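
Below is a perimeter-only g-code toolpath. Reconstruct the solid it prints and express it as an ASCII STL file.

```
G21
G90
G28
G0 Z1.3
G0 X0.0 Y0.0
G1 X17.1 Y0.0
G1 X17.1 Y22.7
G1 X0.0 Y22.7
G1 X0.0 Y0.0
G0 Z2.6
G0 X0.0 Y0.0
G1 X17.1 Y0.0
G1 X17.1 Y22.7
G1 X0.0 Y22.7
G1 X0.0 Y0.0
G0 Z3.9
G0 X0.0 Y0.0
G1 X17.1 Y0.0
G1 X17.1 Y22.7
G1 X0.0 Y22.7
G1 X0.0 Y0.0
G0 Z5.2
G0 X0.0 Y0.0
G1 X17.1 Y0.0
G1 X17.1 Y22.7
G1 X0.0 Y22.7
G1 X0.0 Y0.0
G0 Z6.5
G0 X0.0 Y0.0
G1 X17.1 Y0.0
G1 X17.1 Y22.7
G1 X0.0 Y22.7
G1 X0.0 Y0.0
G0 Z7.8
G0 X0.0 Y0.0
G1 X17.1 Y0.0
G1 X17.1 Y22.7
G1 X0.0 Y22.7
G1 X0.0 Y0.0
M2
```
solid part
  facet normal 0.0000 0.0000 -1.0000
    outer loop
      vertex 17.1 22.7 0.0
      vertex 17.1 0.0 0.0
      vertex 0.0 0.0 0.0
    endloop
  endfacet
  facet normal 0.0000 0.0000 -1.0000
    outer loop
      vertex 0.0 22.7 0.0
      vertex 17.1 22.7 0.0
      vertex 0.0 0.0 0.0
    endloop
  endfacet
  facet normal 0.0000 0.0000 1.0000
    outer loop
      vertex 0.0 0.0 7.8
      vertex 17.1 0.0 7.8
      vertex 17.1 22.7 7.8
    endloop
  endfacet
  facet normal 0.0000 0.0000 1.0000
    outer loop
      vertex 0.0 0.0 7.8
      vertex 17.1 22.7 7.8
      vertex 0.0 22.7 7.8
    endloop
  endfacet
  facet normal 0.0000 -1.0000 0.0000
    outer loop
      vertex 0.0 0.0 0.0
      vertex 17.1 0.0 0.0
      vertex 17.1 0.0 7.8
    endloop
  endfacet
  facet normal 0.0000 -1.0000 0.0000
    outer loop
      vertex 0.0 0.0 0.0
      vertex 17.1 0.0 7.8
      vertex 0.0 0.0 7.8
    endloop
  endfacet
  facet normal 0.0000 1.0000 0.0000
    outer loop
      vertex 17.1 22.7 7.8
      vertex 17.1 22.7 0.0
      vertex 0.0 22.7 0.0
    endloop
  endfacet
  facet normal 0.0000 1.0000 0.0000
    outer loop
      vertex 0.0 22.7 7.8
      vertex 17.1 22.7 7.8
      vertex 0.0 22.7 0.0
    endloop
  endfacet
  facet normal -1.0000 0.0000 0.0000
    outer loop
      vertex 0.0 22.7 7.8
      vertex 0.0 22.7 0.0
      vertex 0.0 0.0 0.0
    endloop
  endfacet
  facet normal -1.0000 0.0000 0.0000
    outer loop
      vertex 0.0 0.0 7.8
      vertex 0.0 22.7 7.8
      vertex 0.0 0.0 0.0
    endloop
  endfacet
  facet normal 1.0000 0.0000 0.0000
    outer loop
      vertex 17.1 0.0 0.0
      vertex 17.1 22.7 0.0
      vertex 17.1 22.7 7.8
    endloop
  endfacet
  facet normal 1.0000 0.0000 0.0000
    outer loop
      vertex 17.1 0.0 0.0
      vertex 17.1 22.7 7.8
      vertex 17.1 0.0 7.8
    endloop
  endfacet
endsolid part

The G0 Z moves step by Δz≈1.3 mm. Every layer's G1 loop is the same polygon, so the solid is a straight extrusion of it from z=0 to z≈7.8. Closing with flat bottom and top caps and triangulating gives 12 facets — a rectangular box, roughly 17.1 × 22.7 mm footprint and 7.8 mm tall.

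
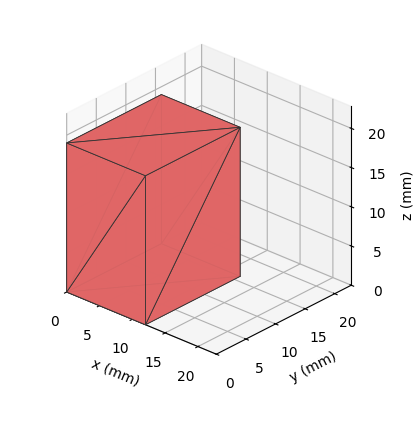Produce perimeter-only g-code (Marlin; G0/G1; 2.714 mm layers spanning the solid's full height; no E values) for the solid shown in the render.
Reading the render: the shape is a rectangular box, roughly 12 × 16 mm footprint and 19 mm tall (dimensions read to the nearest mm from the axis ticks). For the g-code, the solid's height is divided into equal slices at the stated Δz and each level perimeter traced with G1 moves after a G0 lift.

; perimeter-only toolpath
G21 ; units = mm
G90 ; absolute positioning
G28 ; home
; layer 1
G0 Z2.714
G0 X0.000 Y0.000
G1 X12.000 Y0.000
G1 X12.000 Y16.000
G1 X0.000 Y16.000
G1 X0.000 Y0.000
; layer 2
G0 Z5.429
G0 X0.000 Y0.000
G1 X12.000 Y0.000
G1 X12.000 Y16.000
G1 X0.000 Y16.000
G1 X0.000 Y0.000
; layer 3
G0 Z8.143
G0 X0.000 Y0.000
G1 X12.000 Y0.000
G1 X12.000 Y16.000
G1 X0.000 Y16.000
G1 X0.000 Y0.000
; layer 4
G0 Z10.857
G0 X0.000 Y0.000
G1 X12.000 Y0.000
G1 X12.000 Y16.000
G1 X0.000 Y16.000
G1 X0.000 Y0.000
; layer 5
G0 Z13.571
G0 X0.000 Y0.000
G1 X12.000 Y0.000
G1 X12.000 Y16.000
G1 X0.000 Y16.000
G1 X0.000 Y0.000
; layer 6
G0 Z16.286
G0 X0.000 Y0.000
G1 X12.000 Y0.000
G1 X12.000 Y16.000
G1 X0.000 Y16.000
G1 X0.000 Y0.000
; layer 7
G0 Z19.000
G0 X0.000 Y0.000
G1 X12.000 Y0.000
G1 X12.000 Y16.000
G1 X0.000 Y16.000
G1 X0.000 Y0.000
M2 ; end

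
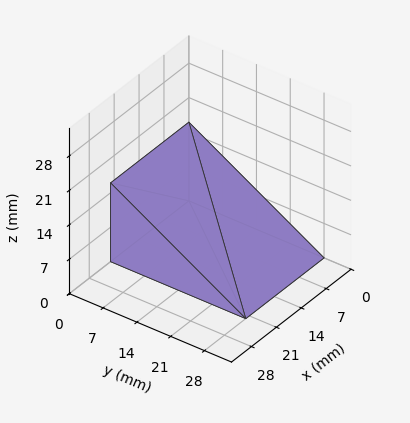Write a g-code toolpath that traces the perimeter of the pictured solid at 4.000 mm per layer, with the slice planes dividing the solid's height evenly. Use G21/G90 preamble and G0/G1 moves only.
Reading the render: the shape is a wedge (ramp): 22 × 28 mm base, rising to 16 mm along the y=0 edge and sloping linearly to z=0 at y=28 (dimensions read to the nearest mm from the axis ticks). For the g-code, the solid's height is divided into equal slices at the stated Δz and each level perimeter traced with G1 moves after a G0 lift.

; perimeter-only toolpath
G21 ; units = mm
G90 ; absolute positioning
G28 ; home
; layer 1
G0 Z4.000
G0 X0.000 Y0.000
G1 X22.000 Y0.000
G1 X22.000 Y21.000
G1 X0.000 Y21.000
G1 X0.000 Y0.000
; layer 2
G0 Z8.000
G0 X0.000 Y0.000
G1 X22.000 Y0.000
G1 X22.000 Y14.000
G1 X0.000 Y14.000
G1 X0.000 Y0.000
; layer 3
G0 Z12.000
G0 X0.000 Y0.000
G1 X22.000 Y0.000
G1 X22.000 Y7.000
G1 X0.000 Y7.000
G1 X0.000 Y0.000
M2 ; end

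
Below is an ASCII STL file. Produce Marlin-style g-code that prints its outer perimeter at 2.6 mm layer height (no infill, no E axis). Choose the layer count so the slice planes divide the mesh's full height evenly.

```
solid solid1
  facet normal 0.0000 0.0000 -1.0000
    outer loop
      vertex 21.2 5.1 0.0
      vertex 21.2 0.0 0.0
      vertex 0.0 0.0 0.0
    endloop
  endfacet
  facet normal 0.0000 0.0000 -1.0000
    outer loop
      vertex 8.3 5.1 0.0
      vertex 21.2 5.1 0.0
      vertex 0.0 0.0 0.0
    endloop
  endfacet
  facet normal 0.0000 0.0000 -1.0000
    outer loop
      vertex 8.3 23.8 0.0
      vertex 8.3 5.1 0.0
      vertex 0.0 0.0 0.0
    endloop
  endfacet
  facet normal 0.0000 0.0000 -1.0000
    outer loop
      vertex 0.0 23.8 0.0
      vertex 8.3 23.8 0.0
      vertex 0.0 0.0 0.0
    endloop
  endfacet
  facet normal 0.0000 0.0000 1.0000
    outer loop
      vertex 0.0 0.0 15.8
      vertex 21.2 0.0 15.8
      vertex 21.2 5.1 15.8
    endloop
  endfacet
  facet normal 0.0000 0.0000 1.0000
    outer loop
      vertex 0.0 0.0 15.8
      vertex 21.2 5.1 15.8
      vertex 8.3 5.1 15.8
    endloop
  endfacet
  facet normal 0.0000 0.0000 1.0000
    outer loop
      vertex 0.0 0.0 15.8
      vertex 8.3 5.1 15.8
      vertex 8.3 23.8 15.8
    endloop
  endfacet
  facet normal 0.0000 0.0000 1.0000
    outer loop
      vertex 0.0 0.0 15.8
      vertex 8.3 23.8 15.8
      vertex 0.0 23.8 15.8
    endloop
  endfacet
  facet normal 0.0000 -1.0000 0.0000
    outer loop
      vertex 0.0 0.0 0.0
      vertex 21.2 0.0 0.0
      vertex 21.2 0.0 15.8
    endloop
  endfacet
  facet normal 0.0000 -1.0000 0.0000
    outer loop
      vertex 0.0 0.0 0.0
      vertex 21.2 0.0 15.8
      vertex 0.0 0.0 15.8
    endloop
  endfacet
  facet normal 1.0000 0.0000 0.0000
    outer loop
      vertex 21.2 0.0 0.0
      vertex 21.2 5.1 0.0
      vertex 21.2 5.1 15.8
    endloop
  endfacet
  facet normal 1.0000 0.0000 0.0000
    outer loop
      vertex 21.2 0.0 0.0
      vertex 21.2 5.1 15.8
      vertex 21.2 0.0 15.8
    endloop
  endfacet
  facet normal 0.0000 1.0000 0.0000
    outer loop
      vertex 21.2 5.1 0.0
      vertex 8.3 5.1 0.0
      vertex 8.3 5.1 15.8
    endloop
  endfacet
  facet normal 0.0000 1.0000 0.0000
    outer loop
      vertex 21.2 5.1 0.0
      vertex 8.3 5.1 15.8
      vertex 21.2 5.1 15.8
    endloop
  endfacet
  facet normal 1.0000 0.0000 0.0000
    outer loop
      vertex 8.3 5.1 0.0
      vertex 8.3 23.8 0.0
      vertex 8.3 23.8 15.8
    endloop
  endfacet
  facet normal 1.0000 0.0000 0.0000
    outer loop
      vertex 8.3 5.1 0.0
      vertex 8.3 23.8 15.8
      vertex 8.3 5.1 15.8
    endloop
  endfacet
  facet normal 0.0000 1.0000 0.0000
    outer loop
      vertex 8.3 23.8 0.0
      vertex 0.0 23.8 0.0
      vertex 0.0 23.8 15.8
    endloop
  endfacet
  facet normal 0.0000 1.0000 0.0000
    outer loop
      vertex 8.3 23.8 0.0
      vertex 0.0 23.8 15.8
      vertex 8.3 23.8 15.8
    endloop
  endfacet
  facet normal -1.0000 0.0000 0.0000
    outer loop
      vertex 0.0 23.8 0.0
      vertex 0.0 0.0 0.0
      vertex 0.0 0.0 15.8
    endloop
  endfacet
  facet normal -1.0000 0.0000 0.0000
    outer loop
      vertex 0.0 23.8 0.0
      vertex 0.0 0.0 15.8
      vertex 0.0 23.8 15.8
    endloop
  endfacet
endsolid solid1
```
; perimeter-only toolpath
G21 ; units = mm
G90 ; absolute positioning
G28 ; home
; layer 1
G0 Z2.6
G0 X0.0 Y0.0
G1 X21.2 Y0.0
G1 X21.2 Y5.1
G1 X8.3 Y5.1
G1 X8.3 Y23.8
G1 X0.0 Y23.8
G1 X0.0 Y0.0
; layer 2
G0 Z5.3
G0 X0.0 Y0.0
G1 X21.2 Y0.0
G1 X21.2 Y5.1
G1 X8.3 Y5.1
G1 X8.3 Y23.8
G1 X0.0 Y23.8
G1 X0.0 Y0.0
; layer 3
G0 Z7.9
G0 X0.0 Y0.0
G1 X21.2 Y0.0
G1 X21.2 Y5.1
G1 X8.3 Y5.1
G1 X8.3 Y23.8
G1 X0.0 Y23.8
G1 X0.0 Y0.0
; layer 4
G0 Z10.5
G0 X0.0 Y0.0
G1 X21.2 Y0.0
G1 X21.2 Y5.1
G1 X8.3 Y5.1
G1 X8.3 Y23.8
G1 X0.0 Y23.8
G1 X0.0 Y0.0
; layer 5
G0 Z13.2
G0 X0.0 Y0.0
G1 X21.2 Y0.0
G1 X21.2 Y5.1
G1 X8.3 Y5.1
G1 X8.3 Y23.8
G1 X0.0 Y23.8
G1 X0.0 Y0.0
; layer 6
G0 Z15.8
G0 X0.0 Y0.0
G1 X21.2 Y0.0
G1 X21.2 Y5.1
G1 X8.3 Y5.1
G1 X8.3 Y23.8
G1 X0.0 Y23.8
G1 X0.0 Y0.0
M2 ; end

The solid is an L-shaped prism: outer 21.2 × 23.8 mm, arm thicknesses ≈ 5.1 mm (horizontal) and 8.3 mm (vertical), extruded 15.8 mm in z. Slicing at Δz = 2.6 mm — 6 equal slices spanning the solid's height, so layer i sits at z = i·h/6 — gives 6 non-empty perimeters. Each is a 6-segment closed polygon; G0 lifts to the layer z and rapids to the start vertex, then G1 traces the edges.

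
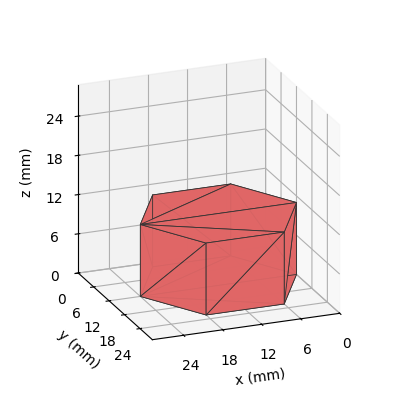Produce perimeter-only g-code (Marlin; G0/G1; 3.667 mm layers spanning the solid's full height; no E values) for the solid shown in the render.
Reading the render: the shape is a regular 6-sided prism (a cylinder approximated with 6 flat sides), circumscribed radius ≈ 12 mm, height ≈ 11 mm (dimensions read to the nearest mm from the axis ticks). For the g-code, the solid's height is divided into equal slices at the stated Δz and each level perimeter traced with G1 moves after a G0 lift.

; perimeter-only toolpath
G21 ; units = mm
G90 ; absolute positioning
G28 ; home
; layer 1
G0 Z3.667
G0 X24.000 Y12.000
G1 X18.000 Y22.392
G1 X6.000 Y22.392
G1 X0.000 Y12.000
G1 X6.000 Y1.608
G1 X18.000 Y1.608
G1 X24.000 Y12.000
; layer 2
G0 Z7.333
G0 X24.000 Y12.000
G1 X18.000 Y22.392
G1 X6.000 Y22.392
G1 X0.000 Y12.000
G1 X6.000 Y1.608
G1 X18.000 Y1.608
G1 X24.000 Y12.000
; layer 3
G0 Z11.000
G0 X24.000 Y12.000
G1 X18.000 Y22.392
G1 X6.000 Y22.392
G1 X0.000 Y12.000
G1 X6.000 Y1.608
G1 X18.000 Y1.608
G1 X24.000 Y12.000
M2 ; end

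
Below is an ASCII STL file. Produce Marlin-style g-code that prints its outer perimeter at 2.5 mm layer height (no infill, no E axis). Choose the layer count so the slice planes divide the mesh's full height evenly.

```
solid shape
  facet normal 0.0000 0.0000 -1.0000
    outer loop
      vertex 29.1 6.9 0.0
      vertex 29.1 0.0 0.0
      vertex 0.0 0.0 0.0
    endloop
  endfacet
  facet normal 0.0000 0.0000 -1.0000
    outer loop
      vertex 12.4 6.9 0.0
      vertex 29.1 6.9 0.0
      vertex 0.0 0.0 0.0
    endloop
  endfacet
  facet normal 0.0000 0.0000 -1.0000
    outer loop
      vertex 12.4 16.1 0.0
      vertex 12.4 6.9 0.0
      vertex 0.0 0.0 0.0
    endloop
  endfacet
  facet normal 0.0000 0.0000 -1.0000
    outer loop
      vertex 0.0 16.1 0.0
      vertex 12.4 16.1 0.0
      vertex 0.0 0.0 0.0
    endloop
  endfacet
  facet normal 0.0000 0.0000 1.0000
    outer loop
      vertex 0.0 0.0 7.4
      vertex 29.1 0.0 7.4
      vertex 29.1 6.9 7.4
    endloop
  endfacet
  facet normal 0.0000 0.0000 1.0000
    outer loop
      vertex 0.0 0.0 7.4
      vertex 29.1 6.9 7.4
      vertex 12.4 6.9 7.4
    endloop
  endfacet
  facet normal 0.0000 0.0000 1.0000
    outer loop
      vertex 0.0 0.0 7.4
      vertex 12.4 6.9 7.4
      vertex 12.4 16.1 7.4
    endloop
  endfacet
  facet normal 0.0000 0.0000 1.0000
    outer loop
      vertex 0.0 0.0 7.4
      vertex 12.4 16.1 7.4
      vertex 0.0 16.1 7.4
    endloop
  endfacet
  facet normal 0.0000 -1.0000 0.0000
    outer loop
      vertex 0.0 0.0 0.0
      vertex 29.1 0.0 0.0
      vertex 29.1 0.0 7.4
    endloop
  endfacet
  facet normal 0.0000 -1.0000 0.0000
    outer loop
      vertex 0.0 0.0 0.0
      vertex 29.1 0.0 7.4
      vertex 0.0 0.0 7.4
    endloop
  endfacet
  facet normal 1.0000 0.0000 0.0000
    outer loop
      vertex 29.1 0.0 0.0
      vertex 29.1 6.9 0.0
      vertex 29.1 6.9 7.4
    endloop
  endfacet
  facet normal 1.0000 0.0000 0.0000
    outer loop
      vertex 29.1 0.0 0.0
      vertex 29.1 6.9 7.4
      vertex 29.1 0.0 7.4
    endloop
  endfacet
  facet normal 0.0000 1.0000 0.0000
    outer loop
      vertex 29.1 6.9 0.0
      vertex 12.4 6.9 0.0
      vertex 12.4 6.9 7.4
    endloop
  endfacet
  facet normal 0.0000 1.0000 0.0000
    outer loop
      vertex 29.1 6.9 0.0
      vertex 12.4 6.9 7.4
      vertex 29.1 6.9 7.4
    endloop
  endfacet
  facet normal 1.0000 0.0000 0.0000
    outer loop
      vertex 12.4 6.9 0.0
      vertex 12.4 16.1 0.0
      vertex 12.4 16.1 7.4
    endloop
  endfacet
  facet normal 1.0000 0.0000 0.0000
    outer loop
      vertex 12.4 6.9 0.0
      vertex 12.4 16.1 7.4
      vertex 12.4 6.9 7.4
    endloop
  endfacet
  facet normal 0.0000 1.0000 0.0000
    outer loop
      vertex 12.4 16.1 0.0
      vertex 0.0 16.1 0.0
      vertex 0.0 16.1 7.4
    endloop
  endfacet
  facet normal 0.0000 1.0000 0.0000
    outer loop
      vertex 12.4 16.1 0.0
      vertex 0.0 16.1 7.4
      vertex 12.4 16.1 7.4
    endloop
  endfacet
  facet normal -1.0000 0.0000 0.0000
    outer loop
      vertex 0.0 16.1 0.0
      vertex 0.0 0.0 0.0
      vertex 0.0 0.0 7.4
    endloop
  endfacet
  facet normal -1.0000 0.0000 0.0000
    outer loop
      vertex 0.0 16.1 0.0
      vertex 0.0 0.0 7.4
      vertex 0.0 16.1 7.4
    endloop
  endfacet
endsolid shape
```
; perimeter-only toolpath
G21 ; units = mm
G90 ; absolute positioning
G28 ; home
; layer 1
G0 Z2.5
G0 X0.0 Y0.0
G1 X29.1 Y0.0
G1 X29.1 Y6.9
G1 X12.4 Y6.9
G1 X12.4 Y16.1
G1 X0.0 Y16.1
G1 X0.0 Y0.0
; layer 2
G0 Z4.9
G0 X0.0 Y0.0
G1 X29.1 Y0.0
G1 X29.1 Y6.9
G1 X12.4 Y6.9
G1 X12.4 Y16.1
G1 X0.0 Y16.1
G1 X0.0 Y0.0
; layer 3
G0 Z7.4
G0 X0.0 Y0.0
G1 X29.1 Y0.0
G1 X29.1 Y6.9
G1 X12.4 Y6.9
G1 X12.4 Y16.1
G1 X0.0 Y16.1
G1 X0.0 Y0.0
M2 ; end

The solid is an L-shaped prism: outer 29.1 × 16.1 mm, arm thicknesses ≈ 6.9 mm (horizontal) and 12.4 mm (vertical), extruded 7.4 mm in z. Slicing at Δz = 2.5 mm — 3 equal slices spanning the solid's height, so layer i sits at z = i·h/3 — gives 3 non-empty perimeters. Each is a 6-segment closed polygon; G0 lifts to the layer z and rapids to the start vertex, then G1 traces the edges.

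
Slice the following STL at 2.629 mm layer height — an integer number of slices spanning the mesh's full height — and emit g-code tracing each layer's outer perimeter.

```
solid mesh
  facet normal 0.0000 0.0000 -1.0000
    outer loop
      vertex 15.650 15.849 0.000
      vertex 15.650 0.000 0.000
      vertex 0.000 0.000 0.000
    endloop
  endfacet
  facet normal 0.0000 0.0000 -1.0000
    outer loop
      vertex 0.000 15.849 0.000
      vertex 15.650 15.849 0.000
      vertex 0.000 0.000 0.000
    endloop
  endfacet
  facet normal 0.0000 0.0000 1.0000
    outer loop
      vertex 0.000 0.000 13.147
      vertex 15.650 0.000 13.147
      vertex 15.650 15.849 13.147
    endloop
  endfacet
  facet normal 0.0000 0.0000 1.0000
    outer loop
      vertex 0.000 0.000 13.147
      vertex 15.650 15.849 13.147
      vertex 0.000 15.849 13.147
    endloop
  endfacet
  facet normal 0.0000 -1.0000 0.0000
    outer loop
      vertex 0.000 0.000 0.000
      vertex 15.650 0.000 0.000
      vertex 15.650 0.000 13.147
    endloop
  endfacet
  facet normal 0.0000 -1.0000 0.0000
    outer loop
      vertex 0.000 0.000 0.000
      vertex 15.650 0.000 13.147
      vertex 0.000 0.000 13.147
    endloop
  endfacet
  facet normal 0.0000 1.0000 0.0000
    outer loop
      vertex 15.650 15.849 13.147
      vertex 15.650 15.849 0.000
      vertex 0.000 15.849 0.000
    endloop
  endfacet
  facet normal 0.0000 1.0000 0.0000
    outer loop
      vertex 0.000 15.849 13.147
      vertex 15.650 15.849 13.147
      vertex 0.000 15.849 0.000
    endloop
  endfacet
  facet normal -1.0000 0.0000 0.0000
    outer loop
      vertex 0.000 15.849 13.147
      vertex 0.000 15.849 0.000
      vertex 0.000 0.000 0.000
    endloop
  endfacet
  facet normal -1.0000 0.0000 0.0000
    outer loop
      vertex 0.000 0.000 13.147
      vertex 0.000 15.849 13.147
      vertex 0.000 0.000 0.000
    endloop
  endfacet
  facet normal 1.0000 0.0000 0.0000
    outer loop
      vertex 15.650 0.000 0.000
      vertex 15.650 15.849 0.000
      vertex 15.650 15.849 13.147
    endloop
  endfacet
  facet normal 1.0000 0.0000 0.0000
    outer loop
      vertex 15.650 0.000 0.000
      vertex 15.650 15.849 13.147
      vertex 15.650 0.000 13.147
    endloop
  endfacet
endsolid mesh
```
; perimeter-only toolpath
G21 ; units = mm
G90 ; absolute positioning
G28 ; home
; layer 1
G0 Z2.629
G0 X0.000 Y0.000
G1 X15.650 Y0.000
G1 X15.650 Y15.849
G1 X0.000 Y15.849
G1 X0.000 Y0.000
; layer 2
G0 Z5.259
G0 X0.000 Y0.000
G1 X15.650 Y0.000
G1 X15.650 Y15.849
G1 X0.000 Y15.849
G1 X0.000 Y0.000
; layer 3
G0 Z7.888
G0 X0.000 Y0.000
G1 X15.650 Y0.000
G1 X15.650 Y15.849
G1 X0.000 Y15.849
G1 X0.000 Y0.000
; layer 4
G0 Z10.518
G0 X0.000 Y0.000
G1 X15.650 Y0.000
G1 X15.650 Y15.849
G1 X0.000 Y15.849
G1 X0.000 Y0.000
; layer 5
G0 Z13.147
G0 X0.000 Y0.000
G1 X15.650 Y0.000
G1 X15.650 Y15.849
G1 X0.000 Y15.849
G1 X0.000 Y0.000
M2 ; end

The solid is a rectangular box, roughly 15.7 × 15.8 mm footprint and 13.1 mm tall. Slicing at Δz = 2.629 mm — 5 equal slices spanning the solid's height, so layer i sits at z = i·h/5 — gives 5 non-empty perimeters. Each is a 4-segment closed polygon; G0 lifts to the layer z and rapids to the start vertex, then G1 traces the edges.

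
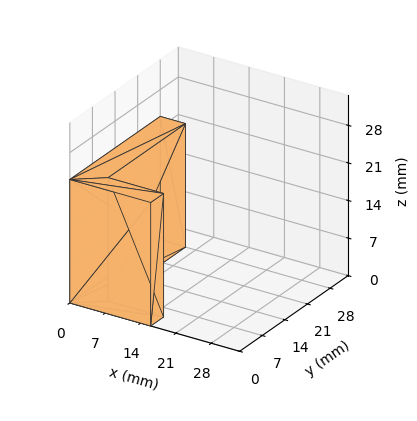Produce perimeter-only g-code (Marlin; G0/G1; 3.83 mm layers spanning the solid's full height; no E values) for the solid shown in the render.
Reading the render: the shape is an L-shaped prism: outer 16 × 28 mm, arm thicknesses ≈ 4 mm (horizontal) and 5 mm (vertical), extruded 23 mm in z (dimensions read to the nearest mm from the axis ticks). For the g-code, the solid's height is divided into equal slices at the stated Δz and each level perimeter traced with G1 moves after a G0 lift.

; perimeter-only toolpath
G21 ; units = mm
G90 ; absolute positioning
G28 ; home
; layer 1
G0 Z3.83
G0 X0.00 Y0.00
G1 X16.00 Y0.00
G1 X16.00 Y4.00
G1 X5.00 Y4.00
G1 X5.00 Y28.00
G1 X0.00 Y28.00
G1 X0.00 Y0.00
; layer 2
G0 Z7.67
G0 X0.00 Y0.00
G1 X16.00 Y0.00
G1 X16.00 Y4.00
G1 X5.00 Y4.00
G1 X5.00 Y28.00
G1 X0.00 Y28.00
G1 X0.00 Y0.00
; layer 3
G0 Z11.50
G0 X0.00 Y0.00
G1 X16.00 Y0.00
G1 X16.00 Y4.00
G1 X5.00 Y4.00
G1 X5.00 Y28.00
G1 X0.00 Y28.00
G1 X0.00 Y0.00
; layer 4
G0 Z15.33
G0 X0.00 Y0.00
G1 X16.00 Y0.00
G1 X16.00 Y4.00
G1 X5.00 Y4.00
G1 X5.00 Y28.00
G1 X0.00 Y28.00
G1 X0.00 Y0.00
; layer 5
G0 Z19.17
G0 X0.00 Y0.00
G1 X16.00 Y0.00
G1 X16.00 Y4.00
G1 X5.00 Y4.00
G1 X5.00 Y28.00
G1 X0.00 Y28.00
G1 X0.00 Y0.00
; layer 6
G0 Z23.00
G0 X0.00 Y0.00
G1 X16.00 Y0.00
G1 X16.00 Y4.00
G1 X5.00 Y4.00
G1 X5.00 Y28.00
G1 X0.00 Y28.00
G1 X0.00 Y0.00
M2 ; end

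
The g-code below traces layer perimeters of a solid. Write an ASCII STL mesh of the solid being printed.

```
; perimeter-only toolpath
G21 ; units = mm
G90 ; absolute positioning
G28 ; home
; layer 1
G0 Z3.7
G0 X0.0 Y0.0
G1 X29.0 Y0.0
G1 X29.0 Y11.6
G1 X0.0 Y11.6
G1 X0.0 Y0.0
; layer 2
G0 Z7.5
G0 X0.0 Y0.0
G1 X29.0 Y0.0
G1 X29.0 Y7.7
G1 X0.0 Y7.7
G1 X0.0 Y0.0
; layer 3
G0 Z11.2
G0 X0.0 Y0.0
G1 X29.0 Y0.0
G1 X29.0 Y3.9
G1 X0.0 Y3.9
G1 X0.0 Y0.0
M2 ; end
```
solid part
  facet normal 0.0000 0.0000 -1.0000
    outer loop
      vertex 29.0 15.4 0.0
      vertex 29.0 0.0 0.0
      vertex 0.0 0.0 0.0
    endloop
  endfacet
  facet normal 0.0000 0.0000 -1.0000
    outer loop
      vertex 0.0 15.4 0.0
      vertex 29.0 15.4 0.0
      vertex 0.0 0.0 0.0
    endloop
  endfacet
  facet normal 0.0000 -1.0000 0.0000
    outer loop
      vertex 0.0 0.0 0.0
      vertex 29.0 0.0 0.0
      vertex 29.0 0.0 14.9
    endloop
  endfacet
  facet normal 0.0000 -1.0000 0.0000
    outer loop
      vertex 0.0 0.0 0.0
      vertex 29.0 0.0 14.9
      vertex 0.0 0.0 14.9
    endloop
  endfacet
  facet normal 0.0000 0.6953 0.7187
    outer loop
      vertex 0.0 0.0 14.9
      vertex 29.0 0.0 14.9
      vertex 29.0 15.4 0.0
    endloop
  endfacet
  facet normal 0.0000 0.6953 0.7187
    outer loop
      vertex 0.0 0.0 14.9
      vertex 29.0 15.4 0.0
      vertex 0.0 15.4 0.0
    endloop
  endfacet
  facet normal -1.0000 0.0000 0.0000
    outer loop
      vertex 0.0 0.0 14.9
      vertex 0.0 15.4 0.0
      vertex 0.0 0.0 0.0
    endloop
  endfacet
  facet normal 1.0000 0.0000 0.0000
    outer loop
      vertex 29.0 0.0 0.0
      vertex 29.0 15.4 0.0
      vertex 29.0 0.0 14.9
    endloop
  endfacet
endsolid part

The G0 Z moves step by Δz≈3.7 mm. The G1 loops shrink linearly with z, so the solid tapers from its base footprint up to z≈14.9. Closing with a flat bottom cap and the tapered top and triangulating gives 8 facets — a wedge (ramp): 29 × 15.4 mm base, rising to 14.9 mm along the y=0 edge and sloping linearly to z=0 at y=15.4.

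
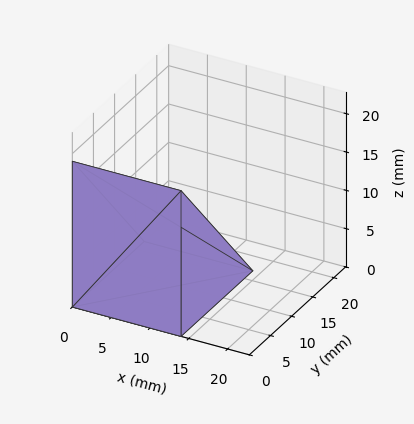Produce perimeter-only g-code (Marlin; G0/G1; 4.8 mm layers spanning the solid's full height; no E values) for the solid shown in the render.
Reading the render: the shape is a wedge (ramp): 14 × 17 mm base, rising to 19 mm along the y=0 edge and sloping linearly to z=0 at y=17 (dimensions read to the nearest mm from the axis ticks). For the g-code, the solid's height is divided into equal slices at the stated Δz and each level perimeter traced with G1 moves after a G0 lift.

; perimeter-only toolpath
G21 ; units = mm
G90 ; absolute positioning
G28 ; home
; layer 1
G0 Z4.8
G0 X0.0 Y0.0
G1 X14.0 Y0.0
G1 X14.0 Y12.8
G1 X0.0 Y12.8
G1 X0.0 Y0.0
; layer 2
G0 Z9.5
G0 X0.0 Y0.0
G1 X14.0 Y0.0
G1 X14.0 Y8.5
G1 X0.0 Y8.5
G1 X0.0 Y0.0
; layer 3
G0 Z14.2
G0 X0.0 Y0.0
G1 X14.0 Y0.0
G1 X14.0 Y4.2
G1 X0.0 Y4.2
G1 X0.0 Y0.0
M2 ; end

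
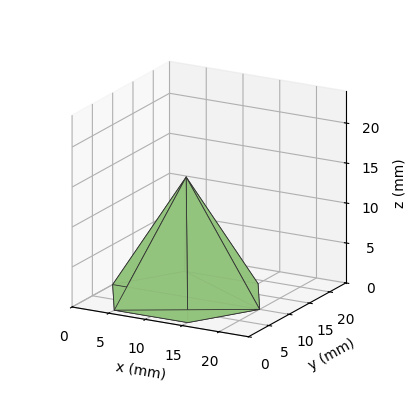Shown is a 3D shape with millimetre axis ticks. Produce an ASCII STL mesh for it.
Reading the render: the shape is a regular 6-sided pyramid, base circumscribed radius ≈ 10 mm, apex at z ≈ 15 mm (dimensions read to the nearest mm from the axis ticks). For the STL, each face is triangulated and given an outward normal.

solid part
  facet normal 0.0000 0.0000 -1.0000
    outer loop
      vertex 5.000 18.660 0.000
      vertex 15.000 18.660 0.000
      vertex 20.000 10.000 0.000
    endloop
  endfacet
  facet normal 0.0000 0.0000 -1.0000
    outer loop
      vertex 0.000 10.000 0.000
      vertex 5.000 18.660 0.000
      vertex 20.000 10.000 0.000
    endloop
  endfacet
  facet normal 0.0000 0.0000 -1.0000
    outer loop
      vertex 5.000 1.340 0.000
      vertex 0.000 10.000 0.000
      vertex 20.000 10.000 0.000
    endloop
  endfacet
  facet normal 0.0000 0.0000 -1.0000
    outer loop
      vertex 15.000 1.340 0.000
      vertex 5.000 1.340 0.000
      vertex 20.000 10.000 0.000
    endloop
  endfacet
  facet normal 0.7500 0.4330 0.5000
    outer loop
      vertex 20.000 10.000 0.000
      vertex 15.000 18.660 0.000
      vertex 10.000 10.000 15.000
    endloop
  endfacet
  facet normal 0.0000 0.8660 0.5000
    outer loop
      vertex 15.000 18.660 0.000
      vertex 5.000 18.660 0.000
      vertex 10.000 10.000 15.000
    endloop
  endfacet
  facet normal -0.7500 0.4330 0.5000
    outer loop
      vertex 5.000 18.660 0.000
      vertex 0.000 10.000 0.000
      vertex 10.000 10.000 15.000
    endloop
  endfacet
  facet normal -0.7500 -0.4330 0.5000
    outer loop
      vertex 0.000 10.000 0.000
      vertex 5.000 1.340 0.000
      vertex 10.000 10.000 15.000
    endloop
  endfacet
  facet normal 0.0000 -0.8660 0.5000
    outer loop
      vertex 5.000 1.340 0.000
      vertex 15.000 1.340 0.000
      vertex 10.000 10.000 15.000
    endloop
  endfacet
  facet normal 0.7500 -0.4330 0.5000
    outer loop
      vertex 15.000 1.340 0.000
      vertex 20.000 10.000 0.000
      vertex 10.000 10.000 15.000
    endloop
  endfacet
endsolid part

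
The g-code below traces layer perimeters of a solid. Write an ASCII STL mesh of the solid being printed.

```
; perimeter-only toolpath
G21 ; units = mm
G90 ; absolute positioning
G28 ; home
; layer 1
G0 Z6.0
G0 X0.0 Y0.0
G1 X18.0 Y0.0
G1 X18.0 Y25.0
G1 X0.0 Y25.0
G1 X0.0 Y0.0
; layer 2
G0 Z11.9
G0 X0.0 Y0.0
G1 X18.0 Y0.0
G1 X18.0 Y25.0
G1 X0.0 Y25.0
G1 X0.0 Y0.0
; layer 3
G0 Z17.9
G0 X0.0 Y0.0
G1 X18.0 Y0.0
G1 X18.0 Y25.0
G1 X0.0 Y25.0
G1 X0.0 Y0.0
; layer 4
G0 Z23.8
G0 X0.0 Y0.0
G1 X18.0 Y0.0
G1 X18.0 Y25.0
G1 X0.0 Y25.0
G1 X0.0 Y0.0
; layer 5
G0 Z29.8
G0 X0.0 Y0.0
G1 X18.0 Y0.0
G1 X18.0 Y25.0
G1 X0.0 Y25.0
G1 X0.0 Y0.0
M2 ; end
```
solid part
  facet normal 0.0000 0.0000 -1.0000
    outer loop
      vertex 18.0 25.0 0.0
      vertex 18.0 0.0 0.0
      vertex 0.0 0.0 0.0
    endloop
  endfacet
  facet normal 0.0000 0.0000 -1.0000
    outer loop
      vertex 0.0 25.0 0.0
      vertex 18.0 25.0 0.0
      vertex 0.0 0.0 0.0
    endloop
  endfacet
  facet normal 0.0000 0.0000 1.0000
    outer loop
      vertex 0.0 0.0 29.8
      vertex 18.0 0.0 29.8
      vertex 18.0 25.0 29.8
    endloop
  endfacet
  facet normal 0.0000 0.0000 1.0000
    outer loop
      vertex 0.0 0.0 29.8
      vertex 18.0 25.0 29.8
      vertex 0.0 25.0 29.8
    endloop
  endfacet
  facet normal 0.0000 -1.0000 0.0000
    outer loop
      vertex 0.0 0.0 0.0
      vertex 18.0 0.0 0.0
      vertex 18.0 0.0 29.8
    endloop
  endfacet
  facet normal 0.0000 -1.0000 0.0000
    outer loop
      vertex 0.0 0.0 0.0
      vertex 18.0 0.0 29.8
      vertex 0.0 0.0 29.8
    endloop
  endfacet
  facet normal 0.0000 1.0000 0.0000
    outer loop
      vertex 18.0 25.0 29.8
      vertex 18.0 25.0 0.0
      vertex 0.0 25.0 0.0
    endloop
  endfacet
  facet normal 0.0000 1.0000 0.0000
    outer loop
      vertex 0.0 25.0 29.8
      vertex 18.0 25.0 29.8
      vertex 0.0 25.0 0.0
    endloop
  endfacet
  facet normal -1.0000 0.0000 0.0000
    outer loop
      vertex 0.0 25.0 29.8
      vertex 0.0 25.0 0.0
      vertex 0.0 0.0 0.0
    endloop
  endfacet
  facet normal -1.0000 0.0000 0.0000
    outer loop
      vertex 0.0 0.0 29.8
      vertex 0.0 25.0 29.8
      vertex 0.0 0.0 0.0
    endloop
  endfacet
  facet normal 1.0000 0.0000 0.0000
    outer loop
      vertex 18.0 0.0 0.0
      vertex 18.0 25.0 0.0
      vertex 18.0 25.0 29.8
    endloop
  endfacet
  facet normal 1.0000 0.0000 0.0000
    outer loop
      vertex 18.0 0.0 0.0
      vertex 18.0 25.0 29.8
      vertex 18.0 0.0 29.8
    endloop
  endfacet
endsolid part

The G0 Z moves step by Δz≈6.0 mm. Every layer's G1 loop is the same polygon, so the solid is a straight extrusion of it from z=0 to z≈29.8. Closing with flat bottom and top caps and triangulating gives 12 facets — a rectangular box, roughly 18 × 25 mm footprint and 29.8 mm tall.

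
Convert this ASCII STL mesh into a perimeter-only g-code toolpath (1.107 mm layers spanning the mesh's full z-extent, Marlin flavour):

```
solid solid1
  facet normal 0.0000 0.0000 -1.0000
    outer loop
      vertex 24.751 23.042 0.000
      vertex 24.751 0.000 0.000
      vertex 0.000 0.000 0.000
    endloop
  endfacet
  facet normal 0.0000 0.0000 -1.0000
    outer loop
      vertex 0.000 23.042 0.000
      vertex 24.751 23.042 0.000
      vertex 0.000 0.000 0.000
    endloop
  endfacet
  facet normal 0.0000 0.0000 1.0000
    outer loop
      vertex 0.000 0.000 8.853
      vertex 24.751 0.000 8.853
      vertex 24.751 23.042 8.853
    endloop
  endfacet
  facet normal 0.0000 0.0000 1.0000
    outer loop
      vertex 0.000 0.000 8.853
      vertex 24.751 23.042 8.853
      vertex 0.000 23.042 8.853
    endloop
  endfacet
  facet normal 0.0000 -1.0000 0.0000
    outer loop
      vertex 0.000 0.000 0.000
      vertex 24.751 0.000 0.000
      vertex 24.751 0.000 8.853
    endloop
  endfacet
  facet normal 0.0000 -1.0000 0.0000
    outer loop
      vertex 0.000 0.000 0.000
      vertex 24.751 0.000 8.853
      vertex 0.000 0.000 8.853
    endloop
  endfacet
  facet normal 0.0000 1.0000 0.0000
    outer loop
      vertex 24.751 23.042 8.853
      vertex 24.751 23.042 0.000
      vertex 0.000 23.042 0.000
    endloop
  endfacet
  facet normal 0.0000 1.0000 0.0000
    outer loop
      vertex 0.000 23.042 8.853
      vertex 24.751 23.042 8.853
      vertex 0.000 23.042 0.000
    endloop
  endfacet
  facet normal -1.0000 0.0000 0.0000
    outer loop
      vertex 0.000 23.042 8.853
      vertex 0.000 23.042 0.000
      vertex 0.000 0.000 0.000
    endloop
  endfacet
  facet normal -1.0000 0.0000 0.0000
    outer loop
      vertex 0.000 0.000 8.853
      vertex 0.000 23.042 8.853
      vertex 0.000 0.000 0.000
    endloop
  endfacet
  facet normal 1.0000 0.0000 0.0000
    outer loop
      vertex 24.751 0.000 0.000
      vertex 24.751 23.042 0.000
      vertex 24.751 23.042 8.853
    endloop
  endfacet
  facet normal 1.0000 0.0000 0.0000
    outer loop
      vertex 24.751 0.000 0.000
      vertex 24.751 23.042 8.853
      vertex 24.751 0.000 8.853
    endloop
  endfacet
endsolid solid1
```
; perimeter-only toolpath
G21 ; units = mm
G90 ; absolute positioning
G28 ; home
; layer 1
G0 Z1.107
G0 X0.000 Y0.000
G1 X24.751 Y0.000
G1 X24.751 Y23.042
G1 X0.000 Y23.042
G1 X0.000 Y0.000
; layer 2
G0 Z2.213
G0 X0.000 Y0.000
G1 X24.751 Y0.000
G1 X24.751 Y23.042
G1 X0.000 Y23.042
G1 X0.000 Y0.000
; layer 3
G0 Z3.320
G0 X0.000 Y0.000
G1 X24.751 Y0.000
G1 X24.751 Y23.042
G1 X0.000 Y23.042
G1 X0.000 Y0.000
; layer 4
G0 Z4.426
G0 X0.000 Y0.000
G1 X24.751 Y0.000
G1 X24.751 Y23.042
G1 X0.000 Y23.042
G1 X0.000 Y0.000
; layer 5
G0 Z5.533
G0 X0.000 Y0.000
G1 X24.751 Y0.000
G1 X24.751 Y23.042
G1 X0.000 Y23.042
G1 X0.000 Y0.000
; layer 6
G0 Z6.640
G0 X0.000 Y0.000
G1 X24.751 Y0.000
G1 X24.751 Y23.042
G1 X0.000 Y23.042
G1 X0.000 Y0.000
; layer 7
G0 Z7.746
G0 X0.000 Y0.000
G1 X24.751 Y0.000
G1 X24.751 Y23.042
G1 X0.000 Y23.042
G1 X0.000 Y0.000
; layer 8
G0 Z8.853
G0 X0.000 Y0.000
G1 X24.751 Y0.000
G1 X24.751 Y23.042
G1 X0.000 Y23.042
G1 X0.000 Y0.000
M2 ; end

The solid is a rectangular box, roughly 24.8 × 23 mm footprint and 8.85 mm tall. Slicing at Δz = 1.107 mm — 8 equal slices spanning the solid's height, so layer i sits at z = i·h/8 — gives 8 non-empty perimeters. Each is a 4-segment closed polygon; G0 lifts to the layer z and rapids to the start vertex, then G1 traces the edges.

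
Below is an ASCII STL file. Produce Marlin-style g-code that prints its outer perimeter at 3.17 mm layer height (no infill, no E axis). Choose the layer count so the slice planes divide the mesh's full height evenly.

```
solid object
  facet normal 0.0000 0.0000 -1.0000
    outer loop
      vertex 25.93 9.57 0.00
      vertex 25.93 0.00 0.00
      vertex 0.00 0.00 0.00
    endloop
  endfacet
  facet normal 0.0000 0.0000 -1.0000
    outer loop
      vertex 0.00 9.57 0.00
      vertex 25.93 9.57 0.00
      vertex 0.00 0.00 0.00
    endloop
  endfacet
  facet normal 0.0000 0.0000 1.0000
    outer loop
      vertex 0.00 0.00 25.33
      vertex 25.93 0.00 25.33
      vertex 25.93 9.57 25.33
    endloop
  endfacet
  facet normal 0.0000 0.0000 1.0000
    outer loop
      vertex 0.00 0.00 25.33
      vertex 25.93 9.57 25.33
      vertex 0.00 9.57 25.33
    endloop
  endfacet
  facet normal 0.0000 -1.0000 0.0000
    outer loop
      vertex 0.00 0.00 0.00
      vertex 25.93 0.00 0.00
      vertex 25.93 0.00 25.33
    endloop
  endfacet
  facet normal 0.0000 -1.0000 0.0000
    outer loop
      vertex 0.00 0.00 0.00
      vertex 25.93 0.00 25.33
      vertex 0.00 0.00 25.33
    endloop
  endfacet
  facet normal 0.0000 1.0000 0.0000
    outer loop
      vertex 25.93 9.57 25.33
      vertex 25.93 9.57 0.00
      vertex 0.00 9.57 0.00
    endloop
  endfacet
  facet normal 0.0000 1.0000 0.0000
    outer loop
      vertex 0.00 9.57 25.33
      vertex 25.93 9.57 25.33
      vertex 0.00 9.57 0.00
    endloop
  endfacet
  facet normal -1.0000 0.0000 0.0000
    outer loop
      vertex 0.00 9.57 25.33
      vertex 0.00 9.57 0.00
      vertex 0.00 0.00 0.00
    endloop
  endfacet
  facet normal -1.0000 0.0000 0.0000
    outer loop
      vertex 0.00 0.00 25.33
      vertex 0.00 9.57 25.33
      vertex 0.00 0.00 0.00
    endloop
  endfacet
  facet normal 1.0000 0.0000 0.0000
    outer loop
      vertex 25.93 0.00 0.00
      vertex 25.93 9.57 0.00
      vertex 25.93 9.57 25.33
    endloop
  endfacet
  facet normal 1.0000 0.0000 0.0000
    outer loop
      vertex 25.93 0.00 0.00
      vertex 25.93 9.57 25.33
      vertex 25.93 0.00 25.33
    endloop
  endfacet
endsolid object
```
; perimeter-only toolpath
G21 ; units = mm
G90 ; absolute positioning
G28 ; home
; layer 1
G0 Z3.17
G0 X0.00 Y0.00
G1 X25.93 Y0.00
G1 X25.93 Y9.57
G1 X0.00 Y9.57
G1 X0.00 Y0.00
; layer 2
G0 Z6.33
G0 X0.00 Y0.00
G1 X25.93 Y0.00
G1 X25.93 Y9.57
G1 X0.00 Y9.57
G1 X0.00 Y0.00
; layer 3
G0 Z9.50
G0 X0.00 Y0.00
G1 X25.93 Y0.00
G1 X25.93 Y9.57
G1 X0.00 Y9.57
G1 X0.00 Y0.00
; layer 4
G0 Z12.66
G0 X0.00 Y0.00
G1 X25.93 Y0.00
G1 X25.93 Y9.57
G1 X0.00 Y9.57
G1 X0.00 Y0.00
; layer 5
G0 Z15.83
G0 X0.00 Y0.00
G1 X25.93 Y0.00
G1 X25.93 Y9.57
G1 X0.00 Y9.57
G1 X0.00 Y0.00
; layer 6
G0 Z19.00
G0 X0.00 Y0.00
G1 X25.93 Y0.00
G1 X25.93 Y9.57
G1 X0.00 Y9.57
G1 X0.00 Y0.00
; layer 7
G0 Z22.16
G0 X0.00 Y0.00
G1 X25.93 Y0.00
G1 X25.93 Y9.57
G1 X0.00 Y9.57
G1 X0.00 Y0.00
; layer 8
G0 Z25.33
G0 X0.00 Y0.00
G1 X25.93 Y0.00
G1 X25.93 Y9.57
G1 X0.00 Y9.57
G1 X0.00 Y0.00
M2 ; end

The solid is a rectangular box, roughly 25.9 × 9.57 mm footprint and 25.3 mm tall. Slicing at Δz = 3.17 mm — 8 equal slices spanning the solid's height, so layer i sits at z = i·h/8 — gives 8 non-empty perimeters. Each is a 4-segment closed polygon; G0 lifts to the layer z and rapids to the start vertex, then G1 traces the edges.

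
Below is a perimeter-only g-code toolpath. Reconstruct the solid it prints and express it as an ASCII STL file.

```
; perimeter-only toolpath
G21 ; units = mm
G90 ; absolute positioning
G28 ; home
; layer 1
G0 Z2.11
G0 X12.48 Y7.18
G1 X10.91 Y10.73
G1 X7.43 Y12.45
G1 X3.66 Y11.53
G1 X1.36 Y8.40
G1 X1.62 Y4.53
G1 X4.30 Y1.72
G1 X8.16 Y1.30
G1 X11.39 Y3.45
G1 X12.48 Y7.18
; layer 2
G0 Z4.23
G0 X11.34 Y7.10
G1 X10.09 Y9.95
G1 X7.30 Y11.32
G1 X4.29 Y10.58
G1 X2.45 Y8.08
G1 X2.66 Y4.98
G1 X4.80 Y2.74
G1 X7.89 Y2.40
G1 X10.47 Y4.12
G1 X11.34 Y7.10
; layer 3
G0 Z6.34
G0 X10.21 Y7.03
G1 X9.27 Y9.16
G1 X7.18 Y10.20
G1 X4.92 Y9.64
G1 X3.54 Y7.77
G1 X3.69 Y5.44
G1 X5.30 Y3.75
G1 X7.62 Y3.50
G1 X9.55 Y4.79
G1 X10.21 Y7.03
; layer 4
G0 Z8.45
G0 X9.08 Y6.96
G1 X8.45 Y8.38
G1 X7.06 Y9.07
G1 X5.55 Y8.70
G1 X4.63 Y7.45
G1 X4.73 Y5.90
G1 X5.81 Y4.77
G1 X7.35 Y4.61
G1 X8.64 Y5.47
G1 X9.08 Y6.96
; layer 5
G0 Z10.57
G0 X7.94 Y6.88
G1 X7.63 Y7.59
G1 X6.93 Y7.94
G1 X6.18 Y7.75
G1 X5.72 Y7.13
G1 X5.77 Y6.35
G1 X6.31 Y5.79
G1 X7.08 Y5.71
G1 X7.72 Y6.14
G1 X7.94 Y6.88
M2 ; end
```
solid part
  facet normal 0.0000 0.0000 -1.0000
    outer loop
      vertex 7.55 13.58 0.00
      vertex 11.73 11.52 0.00
      vertex 13.61 7.25 0.00
    endloop
  endfacet
  facet normal 0.0000 0.0000 -1.0000
    outer loop
      vertex 3.03 12.47 0.00
      vertex 7.55 13.58 0.00
      vertex 13.61 7.25 0.00
    endloop
  endfacet
  facet normal 0.0000 0.0000 -1.0000
    outer loop
      vertex 0.27 8.72 0.00
      vertex 3.03 12.47 0.00
      vertex 13.61 7.25 0.00
    endloop
  endfacet
  facet normal 0.0000 0.0000 -1.0000
    outer loop
      vertex 0.58 4.07 0.00
      vertex 0.27 8.72 0.00
      vertex 13.61 7.25 0.00
    endloop
  endfacet
  facet normal 0.0000 0.0000 -1.0000
    outer loop
      vertex 3.80 0.70 0.00
      vertex 0.58 4.07 0.00
      vertex 13.61 7.25 0.00
    endloop
  endfacet
  facet normal 0.0000 0.0000 -1.0000
    outer loop
      vertex 8.43 0.20 0.00
      vertex 3.80 0.70 0.00
      vertex 13.61 7.25 0.00
    endloop
  endfacet
  facet normal 0.0000 0.0000 -1.0000
    outer loop
      vertex 12.30 2.78 0.00
      vertex 8.43 0.20 0.00
      vertex 13.61 7.25 0.00
    endloop
  endfacet
  facet normal 0.8170 0.3597 0.4506
    outer loop
      vertex 13.61 7.25 0.00
      vertex 11.73 11.52 0.00
      vertex 6.81 6.81 12.68
    endloop
  endfacet
  facet normal 0.3946 0.8008 0.4506
    outer loop
      vertex 11.73 11.52 0.00
      vertex 7.55 13.58 0.00
      vertex 6.81 6.81 12.68
    endloop
  endfacet
  facet normal -0.2129 0.8670 0.4505
    outer loop
      vertex 7.55 13.58 0.00
      vertex 3.03 12.47 0.00
      vertex 6.81 6.81 12.68
    endloop
  endfacet
  facet normal -0.7190 0.5292 0.4506
    outer loop
      vertex 3.03 12.47 0.00
      vertex 0.27 8.72 0.00
      vertex 6.81 6.81 12.68
    endloop
  endfacet
  facet normal -0.8908 -0.0594 0.4505
    outer loop
      vertex 0.27 8.72 0.00
      vertex 0.58 4.07 0.00
      vertex 6.81 6.81 12.68
    endloop
  endfacet
  facet normal -0.6455 -0.6168 0.4504
    outer loop
      vertex 0.58 4.07 0.00
      vertex 3.80 0.70 0.00
      vertex 6.81 6.81 12.68
    endloop
  endfacet
  facet normal -0.0959 -0.8876 0.4505
    outer loop
      vertex 3.80 0.70 0.00
      vertex 8.43 0.20 0.00
      vertex 6.81 6.81 12.68
    endloop
  endfacet
  facet normal 0.4952 -0.7428 0.4505
    outer loop
      vertex 8.43 0.20 0.00
      vertex 12.30 2.78 0.00
      vertex 6.81 6.81 12.68
    endloop
  endfacet
  facet normal 0.8567 -0.2511 0.4507
    outer loop
      vertex 12.30 2.78 0.00
      vertex 13.61 7.25 0.00
      vertex 6.81 6.81 12.68
    endloop
  endfacet
endsolid part

The G0 Z moves step by Δz≈2.11 mm. The G1 loops shrink linearly with z, so the solid tapers from its base footprint up to z≈12.7. Closing with a flat bottom cap and the tapered top and triangulating gives 16 facets — a regular 9-sided pyramid, base circumscribed radius ≈ 6.81 mm, apex at z ≈ 12.7 mm.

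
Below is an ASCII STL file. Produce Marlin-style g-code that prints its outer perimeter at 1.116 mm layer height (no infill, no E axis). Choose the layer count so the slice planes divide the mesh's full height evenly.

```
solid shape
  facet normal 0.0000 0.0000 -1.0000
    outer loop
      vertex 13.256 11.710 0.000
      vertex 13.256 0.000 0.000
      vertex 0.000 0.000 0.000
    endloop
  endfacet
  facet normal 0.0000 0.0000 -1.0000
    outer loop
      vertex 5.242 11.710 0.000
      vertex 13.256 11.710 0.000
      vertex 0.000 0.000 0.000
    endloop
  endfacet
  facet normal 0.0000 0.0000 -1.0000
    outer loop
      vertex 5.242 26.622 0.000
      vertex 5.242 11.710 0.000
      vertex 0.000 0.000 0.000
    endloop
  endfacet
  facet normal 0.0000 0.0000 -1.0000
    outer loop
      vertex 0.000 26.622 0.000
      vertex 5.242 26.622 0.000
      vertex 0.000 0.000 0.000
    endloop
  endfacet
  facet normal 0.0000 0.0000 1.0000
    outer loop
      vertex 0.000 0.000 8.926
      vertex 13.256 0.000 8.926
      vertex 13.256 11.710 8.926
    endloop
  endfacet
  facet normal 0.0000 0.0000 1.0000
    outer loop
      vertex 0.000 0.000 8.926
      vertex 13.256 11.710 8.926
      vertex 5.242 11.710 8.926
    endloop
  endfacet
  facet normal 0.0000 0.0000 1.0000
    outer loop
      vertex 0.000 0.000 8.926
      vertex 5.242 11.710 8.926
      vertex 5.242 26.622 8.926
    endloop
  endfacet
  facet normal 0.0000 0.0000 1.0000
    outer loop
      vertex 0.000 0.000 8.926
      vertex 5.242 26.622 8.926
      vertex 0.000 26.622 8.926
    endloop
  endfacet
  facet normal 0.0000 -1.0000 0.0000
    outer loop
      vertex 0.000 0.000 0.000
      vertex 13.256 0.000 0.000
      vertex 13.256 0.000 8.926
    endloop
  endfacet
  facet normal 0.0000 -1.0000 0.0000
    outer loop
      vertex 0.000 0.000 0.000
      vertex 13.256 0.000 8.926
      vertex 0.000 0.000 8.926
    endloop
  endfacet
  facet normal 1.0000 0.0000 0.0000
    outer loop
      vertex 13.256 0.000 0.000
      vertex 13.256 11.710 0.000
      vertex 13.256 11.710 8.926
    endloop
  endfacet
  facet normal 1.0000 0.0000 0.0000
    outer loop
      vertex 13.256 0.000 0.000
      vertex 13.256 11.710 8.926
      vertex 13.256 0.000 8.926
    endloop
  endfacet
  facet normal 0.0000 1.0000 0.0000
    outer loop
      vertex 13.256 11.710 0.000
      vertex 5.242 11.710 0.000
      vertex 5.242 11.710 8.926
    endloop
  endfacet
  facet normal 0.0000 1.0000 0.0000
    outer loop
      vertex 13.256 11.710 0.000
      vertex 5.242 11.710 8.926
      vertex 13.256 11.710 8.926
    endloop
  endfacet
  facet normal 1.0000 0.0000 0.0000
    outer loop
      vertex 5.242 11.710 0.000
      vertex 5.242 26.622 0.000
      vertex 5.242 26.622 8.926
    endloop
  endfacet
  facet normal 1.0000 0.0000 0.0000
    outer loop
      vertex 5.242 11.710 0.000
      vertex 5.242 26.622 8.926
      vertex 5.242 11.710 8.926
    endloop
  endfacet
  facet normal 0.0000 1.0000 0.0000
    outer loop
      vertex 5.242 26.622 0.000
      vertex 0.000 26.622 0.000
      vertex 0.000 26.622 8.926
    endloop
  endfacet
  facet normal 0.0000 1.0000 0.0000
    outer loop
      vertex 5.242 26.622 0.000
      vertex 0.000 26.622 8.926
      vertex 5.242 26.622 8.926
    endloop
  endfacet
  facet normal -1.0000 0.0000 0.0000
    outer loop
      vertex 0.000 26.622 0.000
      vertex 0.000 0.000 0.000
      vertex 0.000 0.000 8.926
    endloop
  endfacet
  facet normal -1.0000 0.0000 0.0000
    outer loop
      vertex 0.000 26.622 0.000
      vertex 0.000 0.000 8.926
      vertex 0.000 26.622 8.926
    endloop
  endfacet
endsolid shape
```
; perimeter-only toolpath
G21 ; units = mm
G90 ; absolute positioning
G28 ; home
; layer 1
G0 Z1.116
G0 X0.000 Y0.000
G1 X13.256 Y0.000
G1 X13.256 Y11.710
G1 X5.242 Y11.710
G1 X5.242 Y26.622
G1 X0.000 Y26.622
G1 X0.000 Y0.000
; layer 2
G0 Z2.232
G0 X0.000 Y0.000
G1 X13.256 Y0.000
G1 X13.256 Y11.710
G1 X5.242 Y11.710
G1 X5.242 Y26.622
G1 X0.000 Y26.622
G1 X0.000 Y0.000
; layer 3
G0 Z3.347
G0 X0.000 Y0.000
G1 X13.256 Y0.000
G1 X13.256 Y11.710
G1 X5.242 Y11.710
G1 X5.242 Y26.622
G1 X0.000 Y26.622
G1 X0.000 Y0.000
; layer 4
G0 Z4.463
G0 X0.000 Y0.000
G1 X13.256 Y0.000
G1 X13.256 Y11.710
G1 X5.242 Y11.710
G1 X5.242 Y26.622
G1 X0.000 Y26.622
G1 X0.000 Y0.000
; layer 5
G0 Z5.579
G0 X0.000 Y0.000
G1 X13.256 Y0.000
G1 X13.256 Y11.710
G1 X5.242 Y11.710
G1 X5.242 Y26.622
G1 X0.000 Y26.622
G1 X0.000 Y0.000
; layer 6
G0 Z6.694
G0 X0.000 Y0.000
G1 X13.256 Y0.000
G1 X13.256 Y11.710
G1 X5.242 Y11.710
G1 X5.242 Y26.622
G1 X0.000 Y26.622
G1 X0.000 Y0.000
; layer 7
G0 Z7.810
G0 X0.000 Y0.000
G1 X13.256 Y0.000
G1 X13.256 Y11.710
G1 X5.242 Y11.710
G1 X5.242 Y26.622
G1 X0.000 Y26.622
G1 X0.000 Y0.000
; layer 8
G0 Z8.926
G0 X0.000 Y0.000
G1 X13.256 Y0.000
G1 X13.256 Y11.710
G1 X5.242 Y11.710
G1 X5.242 Y26.622
G1 X0.000 Y26.622
G1 X0.000 Y0.000
M2 ; end

The solid is an L-shaped prism: outer 13.3 × 26.6 mm, arm thicknesses ≈ 11.7 mm (horizontal) and 5.24 mm (vertical), extruded 8.93 mm in z. Slicing at Δz = 1.116 mm — 8 equal slices spanning the solid's height, so layer i sits at z = i·h/8 — gives 8 non-empty perimeters. Each is a 6-segment closed polygon; G0 lifts to the layer z and rapids to the start vertex, then G1 traces the edges.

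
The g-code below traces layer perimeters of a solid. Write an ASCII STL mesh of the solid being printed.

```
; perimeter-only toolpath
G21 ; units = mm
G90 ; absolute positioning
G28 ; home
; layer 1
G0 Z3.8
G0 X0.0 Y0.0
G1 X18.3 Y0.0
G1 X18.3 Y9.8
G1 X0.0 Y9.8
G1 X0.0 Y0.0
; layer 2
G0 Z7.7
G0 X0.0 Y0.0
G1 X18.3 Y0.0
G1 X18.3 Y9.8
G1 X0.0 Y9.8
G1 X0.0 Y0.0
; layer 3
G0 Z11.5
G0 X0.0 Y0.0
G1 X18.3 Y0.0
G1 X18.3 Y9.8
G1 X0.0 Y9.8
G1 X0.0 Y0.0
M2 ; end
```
solid part
  facet normal 0.0000 0.0000 -1.0000
    outer loop
      vertex 18.3 9.8 0.0
      vertex 18.3 0.0 0.0
      vertex 0.0 0.0 0.0
    endloop
  endfacet
  facet normal 0.0000 0.0000 -1.0000
    outer loop
      vertex 0.0 9.8 0.0
      vertex 18.3 9.8 0.0
      vertex 0.0 0.0 0.0
    endloop
  endfacet
  facet normal 0.0000 0.0000 1.0000
    outer loop
      vertex 0.0 0.0 11.5
      vertex 18.3 0.0 11.5
      vertex 18.3 9.8 11.5
    endloop
  endfacet
  facet normal 0.0000 0.0000 1.0000
    outer loop
      vertex 0.0 0.0 11.5
      vertex 18.3 9.8 11.5
      vertex 0.0 9.8 11.5
    endloop
  endfacet
  facet normal 0.0000 -1.0000 0.0000
    outer loop
      vertex 0.0 0.0 0.0
      vertex 18.3 0.0 0.0
      vertex 18.3 0.0 11.5
    endloop
  endfacet
  facet normal 0.0000 -1.0000 0.0000
    outer loop
      vertex 0.0 0.0 0.0
      vertex 18.3 0.0 11.5
      vertex 0.0 0.0 11.5
    endloop
  endfacet
  facet normal 0.0000 1.0000 0.0000
    outer loop
      vertex 18.3 9.8 11.5
      vertex 18.3 9.8 0.0
      vertex 0.0 9.8 0.0
    endloop
  endfacet
  facet normal 0.0000 1.0000 0.0000
    outer loop
      vertex 0.0 9.8 11.5
      vertex 18.3 9.8 11.5
      vertex 0.0 9.8 0.0
    endloop
  endfacet
  facet normal -1.0000 0.0000 0.0000
    outer loop
      vertex 0.0 9.8 11.5
      vertex 0.0 9.8 0.0
      vertex 0.0 0.0 0.0
    endloop
  endfacet
  facet normal -1.0000 0.0000 0.0000
    outer loop
      vertex 0.0 0.0 11.5
      vertex 0.0 9.8 11.5
      vertex 0.0 0.0 0.0
    endloop
  endfacet
  facet normal 1.0000 0.0000 0.0000
    outer loop
      vertex 18.3 0.0 0.0
      vertex 18.3 9.8 0.0
      vertex 18.3 9.8 11.5
    endloop
  endfacet
  facet normal 1.0000 0.0000 0.0000
    outer loop
      vertex 18.3 0.0 0.0
      vertex 18.3 9.8 11.5
      vertex 18.3 0.0 11.5
    endloop
  endfacet
endsolid part

The G0 Z moves step by Δz≈3.8 mm. Every layer's G1 loop is the same polygon, so the solid is a straight extrusion of it from z=0 to z≈11.5. Closing with flat bottom and top caps and triangulating gives 12 facets — a rectangular box, roughly 18.3 × 9.8 mm footprint and 11.5 mm tall.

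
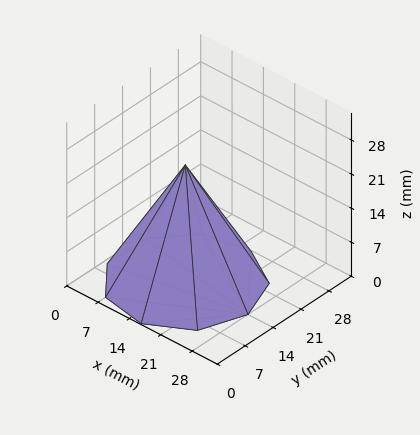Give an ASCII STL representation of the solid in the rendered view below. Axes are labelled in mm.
Reading the render: the shape is a regular 9-sided pyramid, base circumscribed radius ≈ 14 mm, apex at z ≈ 24 mm (dimensions read to the nearest mm from the axis ticks). For the STL, each face is triangulated and given an outward normal.

solid part
  facet normal 0.0000 0.0000 -1.0000
    outer loop
      vertex 16.431 27.787 0.000
      vertex 24.725 22.999 0.000
      vertex 28.000 14.000 0.000
    endloop
  endfacet
  facet normal 0.0000 0.0000 -1.0000
    outer loop
      vertex 7.000 26.124 0.000
      vertex 16.431 27.787 0.000
      vertex 28.000 14.000 0.000
    endloop
  endfacet
  facet normal 0.0000 0.0000 -1.0000
    outer loop
      vertex 0.844 18.788 0.000
      vertex 7.000 26.124 0.000
      vertex 28.000 14.000 0.000
    endloop
  endfacet
  facet normal 0.0000 0.0000 -1.0000
    outer loop
      vertex 0.844 9.212 0.000
      vertex 0.844 18.788 0.000
      vertex 28.000 14.000 0.000
    endloop
  endfacet
  facet normal 0.0000 0.0000 -1.0000
    outer loop
      vertex 7.000 1.876 0.000
      vertex 0.844 9.212 0.000
      vertex 28.000 14.000 0.000
    endloop
  endfacet
  facet normal 0.0000 0.0000 -1.0000
    outer loop
      vertex 16.431 0.213 0.000
      vertex 7.000 1.876 0.000
      vertex 28.000 14.000 0.000
    endloop
  endfacet
  facet normal 0.0000 0.0000 -1.0000
    outer loop
      vertex 24.725 5.001 0.000
      vertex 16.431 0.213 0.000
      vertex 28.000 14.000 0.000
    endloop
  endfacet
  facet normal 0.8240 0.2999 0.4807
    outer loop
      vertex 28.000 14.000 0.000
      vertex 24.725 22.999 0.000
      vertex 14.000 14.000 24.000
    endloop
  endfacet
  facet normal 0.4384 0.7594 0.4807
    outer loop
      vertex 24.725 22.999 0.000
      vertex 16.431 27.787 0.000
      vertex 14.000 14.000 24.000
    endloop
  endfacet
  facet normal -0.1523 0.8636 0.4807
    outer loop
      vertex 16.431 27.787 0.000
      vertex 7.000 26.124 0.000
      vertex 14.000 14.000 24.000
    endloop
  endfacet
  facet normal -0.6717 0.5637 0.4807
    outer loop
      vertex 7.000 26.124 0.000
      vertex 0.844 18.788 0.000
      vertex 14.000 14.000 24.000
    endloop
  endfacet
  facet normal -0.8769 0.0000 0.4807
    outer loop
      vertex 0.844 18.788 0.000
      vertex 0.844 9.212 0.000
      vertex 14.000 14.000 24.000
    endloop
  endfacet
  facet normal -0.6717 -0.5637 0.4807
    outer loop
      vertex 0.844 9.212 0.000
      vertex 7.000 1.876 0.000
      vertex 14.000 14.000 24.000
    endloop
  endfacet
  facet normal -0.1523 -0.8636 0.4807
    outer loop
      vertex 7.000 1.876 0.000
      vertex 16.431 0.213 0.000
      vertex 14.000 14.000 24.000
    endloop
  endfacet
  facet normal 0.4384 -0.7594 0.4807
    outer loop
      vertex 16.431 0.213 0.000
      vertex 24.725 5.001 0.000
      vertex 14.000 14.000 24.000
    endloop
  endfacet
  facet normal 0.8240 -0.2999 0.4807
    outer loop
      vertex 24.725 5.001 0.000
      vertex 28.000 14.000 0.000
      vertex 14.000 14.000 24.000
    endloop
  endfacet
endsolid part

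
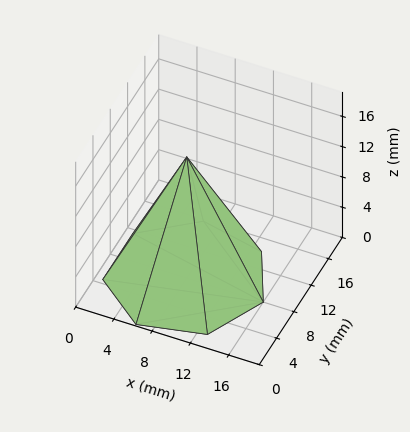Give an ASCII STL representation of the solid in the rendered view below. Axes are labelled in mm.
Reading the render: the shape is a regular 7-sided pyramid, base circumscribed radius ≈ 8 mm, apex at z ≈ 16 mm (dimensions read to the nearest mm from the axis ticks). For the STL, each face is triangulated and given an outward normal.

solid part
  facet normal 0.0000 0.0000 -1.0000
    outer loop
      vertex 6.22 15.80 0.00
      vertex 12.99 14.25 0.00
      vertex 16.00 8.00 0.00
    endloop
  endfacet
  facet normal 0.0000 0.0000 -1.0000
    outer loop
      vertex 0.79 11.47 0.00
      vertex 6.22 15.80 0.00
      vertex 16.00 8.00 0.00
    endloop
  endfacet
  facet normal 0.0000 0.0000 -1.0000
    outer loop
      vertex 0.79 4.53 0.00
      vertex 0.79 11.47 0.00
      vertex 16.00 8.00 0.00
    endloop
  endfacet
  facet normal 0.0000 0.0000 -1.0000
    outer loop
      vertex 6.22 0.20 0.00
      vertex 0.79 4.53 0.00
      vertex 16.00 8.00 0.00
    endloop
  endfacet
  facet normal 0.0000 0.0000 -1.0000
    outer loop
      vertex 12.99 1.75 0.00
      vertex 6.22 0.20 0.00
      vertex 16.00 8.00 0.00
    endloop
  endfacet
  facet normal 0.8215 0.3956 0.4107
    outer loop
      vertex 16.00 8.00 0.00
      vertex 12.99 14.25 0.00
      vertex 8.00 8.00 16.00
    endloop
  endfacet
  facet normal 0.2035 0.8888 0.4106
    outer loop
      vertex 12.99 14.25 0.00
      vertex 6.22 15.80 0.00
      vertex 8.00 8.00 16.00
    endloop
  endfacet
  facet normal -0.5684 0.7128 0.4108
    outer loop
      vertex 6.22 15.80 0.00
      vertex 0.79 11.47 0.00
      vertex 8.00 8.00 16.00
    endloop
  endfacet
  facet normal -0.9117 0.0000 0.4108
    outer loop
      vertex 0.79 11.47 0.00
      vertex 0.79 4.53 0.00
      vertex 8.00 8.00 16.00
    endloop
  endfacet
  facet normal -0.5684 -0.7128 0.4108
    outer loop
      vertex 0.79 4.53 0.00
      vertex 6.22 0.20 0.00
      vertex 8.00 8.00 16.00
    endloop
  endfacet
  facet normal 0.2035 -0.8888 0.4106
    outer loop
      vertex 6.22 0.20 0.00
      vertex 12.99 1.75 0.00
      vertex 8.00 8.00 16.00
    endloop
  endfacet
  facet normal 0.8215 -0.3956 0.4107
    outer loop
      vertex 12.99 1.75 0.00
      vertex 16.00 8.00 0.00
      vertex 8.00 8.00 16.00
    endloop
  endfacet
endsolid part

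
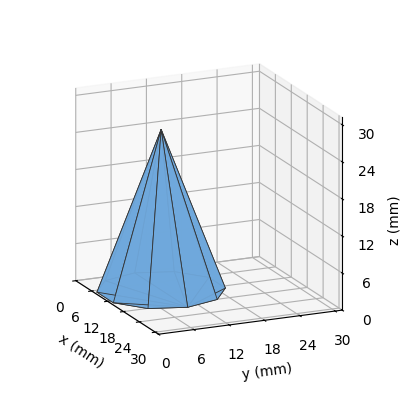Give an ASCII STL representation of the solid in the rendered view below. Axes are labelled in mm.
Reading the render: the shape is a regular 10-sided pyramid, base circumscribed radius ≈ 10 mm, apex at z ≈ 26 mm (dimensions read to the nearest mm from the axis ticks). For the STL, each face is triangulated and given an outward normal.

solid part
  facet normal 0.0000 0.0000 -1.0000
    outer loop
      vertex 13.090 19.511 0.000
      vertex 18.090 15.878 0.000
      vertex 20.000 10.000 0.000
    endloop
  endfacet
  facet normal 0.0000 0.0000 -1.0000
    outer loop
      vertex 6.910 19.511 0.000
      vertex 13.090 19.511 0.000
      vertex 20.000 10.000 0.000
    endloop
  endfacet
  facet normal 0.0000 0.0000 -1.0000
    outer loop
      vertex 1.910 15.878 0.000
      vertex 6.910 19.511 0.000
      vertex 20.000 10.000 0.000
    endloop
  endfacet
  facet normal 0.0000 0.0000 -1.0000
    outer loop
      vertex 0.000 10.000 0.000
      vertex 1.910 15.878 0.000
      vertex 20.000 10.000 0.000
    endloop
  endfacet
  facet normal 0.0000 0.0000 -1.0000
    outer loop
      vertex 1.910 4.122 0.000
      vertex 0.000 10.000 0.000
      vertex 20.000 10.000 0.000
    endloop
  endfacet
  facet normal 0.0000 0.0000 -1.0000
    outer loop
      vertex 6.910 0.489 0.000
      vertex 1.910 4.122 0.000
      vertex 20.000 10.000 0.000
    endloop
  endfacet
  facet normal 0.0000 0.0000 -1.0000
    outer loop
      vertex 13.090 0.489 0.000
      vertex 6.910 0.489 0.000
      vertex 20.000 10.000 0.000
    endloop
  endfacet
  facet normal 0.0000 0.0000 -1.0000
    outer loop
      vertex 18.090 4.122 0.000
      vertex 13.090 0.489 0.000
      vertex 20.000 10.000 0.000
    endloop
  endfacet
  facet normal 0.8932 0.2902 0.3435
    outer loop
      vertex 20.000 10.000 0.000
      vertex 18.090 15.878 0.000
      vertex 10.000 10.000 26.000
    endloop
  endfacet
  facet normal 0.5520 0.7598 0.3435
    outer loop
      vertex 18.090 15.878 0.000
      vertex 13.090 19.511 0.000
      vertex 10.000 10.000 26.000
    endloop
  endfacet
  facet normal 0.0000 0.9391 0.3435
    outer loop
      vertex 13.090 19.511 0.000
      vertex 6.910 19.511 0.000
      vertex 10.000 10.000 26.000
    endloop
  endfacet
  facet normal -0.5520 0.7598 0.3435
    outer loop
      vertex 6.910 19.511 0.000
      vertex 1.910 15.878 0.000
      vertex 10.000 10.000 26.000
    endloop
  endfacet
  facet normal -0.8932 0.2902 0.3435
    outer loop
      vertex 1.910 15.878 0.000
      vertex 0.000 10.000 0.000
      vertex 10.000 10.000 26.000
    endloop
  endfacet
  facet normal -0.8932 -0.2902 0.3435
    outer loop
      vertex 0.000 10.000 0.000
      vertex 1.910 4.122 0.000
      vertex 10.000 10.000 26.000
    endloop
  endfacet
  facet normal -0.5520 -0.7598 0.3435
    outer loop
      vertex 1.910 4.122 0.000
      vertex 6.910 0.489 0.000
      vertex 10.000 10.000 26.000
    endloop
  endfacet
  facet normal 0.0000 -0.9391 0.3435
    outer loop
      vertex 6.910 0.489 0.000
      vertex 13.090 0.489 0.000
      vertex 10.000 10.000 26.000
    endloop
  endfacet
  facet normal 0.5520 -0.7598 0.3435
    outer loop
      vertex 13.090 0.489 0.000
      vertex 18.090 4.122 0.000
      vertex 10.000 10.000 26.000
    endloop
  endfacet
  facet normal 0.8932 -0.2902 0.3435
    outer loop
      vertex 18.090 4.122 0.000
      vertex 20.000 10.000 0.000
      vertex 10.000 10.000 26.000
    endloop
  endfacet
endsolid part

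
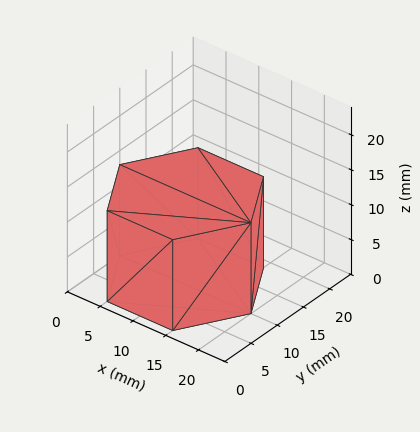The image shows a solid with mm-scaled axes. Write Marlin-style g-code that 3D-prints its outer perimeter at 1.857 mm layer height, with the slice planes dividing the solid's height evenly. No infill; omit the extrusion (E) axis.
Reading the render: the shape is a regular 6-sided prism (a cylinder approximated with 6 flat sides), circumscribed radius ≈ 10 mm, height ≈ 13 mm (dimensions read to the nearest mm from the axis ticks). For the g-code, the solid's height is divided into equal slices at the stated Δz and each level perimeter traced with G1 moves after a G0 lift.

; perimeter-only toolpath
G21 ; units = mm
G90 ; absolute positioning
G28 ; home
; layer 1
G0 Z1.857
G0 X20.000 Y10.000
G1 X15.000 Y18.660
G1 X5.000 Y18.660
G1 X0.000 Y10.000
G1 X5.000 Y1.340
G1 X15.000 Y1.340
G1 X20.000 Y10.000
; layer 2
G0 Z3.714
G0 X20.000 Y10.000
G1 X15.000 Y18.660
G1 X5.000 Y18.660
G1 X0.000 Y10.000
G1 X5.000 Y1.340
G1 X15.000 Y1.340
G1 X20.000 Y10.000
; layer 3
G0 Z5.571
G0 X20.000 Y10.000
G1 X15.000 Y18.660
G1 X5.000 Y18.660
G1 X0.000 Y10.000
G1 X5.000 Y1.340
G1 X15.000 Y1.340
G1 X20.000 Y10.000
; layer 4
G0 Z7.429
G0 X20.000 Y10.000
G1 X15.000 Y18.660
G1 X5.000 Y18.660
G1 X0.000 Y10.000
G1 X5.000 Y1.340
G1 X15.000 Y1.340
G1 X20.000 Y10.000
; layer 5
G0 Z9.286
G0 X20.000 Y10.000
G1 X15.000 Y18.660
G1 X5.000 Y18.660
G1 X0.000 Y10.000
G1 X5.000 Y1.340
G1 X15.000 Y1.340
G1 X20.000 Y10.000
; layer 6
G0 Z11.143
G0 X20.000 Y10.000
G1 X15.000 Y18.660
G1 X5.000 Y18.660
G1 X0.000 Y10.000
G1 X5.000 Y1.340
G1 X15.000 Y1.340
G1 X20.000 Y10.000
; layer 7
G0 Z13.000
G0 X20.000 Y10.000
G1 X15.000 Y18.660
G1 X5.000 Y18.660
G1 X0.000 Y10.000
G1 X5.000 Y1.340
G1 X15.000 Y1.340
G1 X20.000 Y10.000
M2 ; end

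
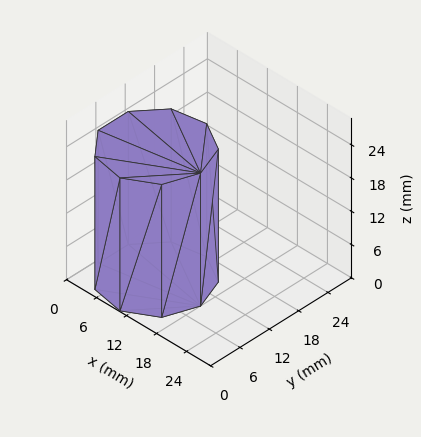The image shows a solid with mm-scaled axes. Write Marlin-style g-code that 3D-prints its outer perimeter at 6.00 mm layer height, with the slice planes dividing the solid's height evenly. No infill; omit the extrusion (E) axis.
Reading the render: the shape is a regular 9-sided prism (a cylinder approximated with 9 flat sides), circumscribed radius ≈ 9 mm, height ≈ 24 mm (dimensions read to the nearest mm from the axis ticks). For the g-code, the solid's height is divided into equal slices at the stated Δz and each level perimeter traced with G1 moves after a G0 lift.

; perimeter-only toolpath
G21 ; units = mm
G90 ; absolute positioning
G28 ; home
; layer 1
G0 Z6.00
G0 X18.00 Y9.00
G1 X15.89 Y14.79
G1 X10.56 Y17.86
G1 X4.50 Y16.79
G1 X0.54 Y12.08
G1 X0.54 Y5.92
G1 X4.50 Y1.21
G1 X10.56 Y0.14
G1 X15.89 Y3.21
G1 X18.00 Y9.00
; layer 2
G0 Z12.00
G0 X18.00 Y9.00
G1 X15.89 Y14.79
G1 X10.56 Y17.86
G1 X4.50 Y16.79
G1 X0.54 Y12.08
G1 X0.54 Y5.92
G1 X4.50 Y1.21
G1 X10.56 Y0.14
G1 X15.89 Y3.21
G1 X18.00 Y9.00
; layer 3
G0 Z18.00
G0 X18.00 Y9.00
G1 X15.89 Y14.79
G1 X10.56 Y17.86
G1 X4.50 Y16.79
G1 X0.54 Y12.08
G1 X0.54 Y5.92
G1 X4.50 Y1.21
G1 X10.56 Y0.14
G1 X15.89 Y3.21
G1 X18.00 Y9.00
; layer 4
G0 Z24.00
G0 X18.00 Y9.00
G1 X15.89 Y14.79
G1 X10.56 Y17.86
G1 X4.50 Y16.79
G1 X0.54 Y12.08
G1 X0.54 Y5.92
G1 X4.50 Y1.21
G1 X10.56 Y0.14
G1 X15.89 Y3.21
G1 X18.00 Y9.00
M2 ; end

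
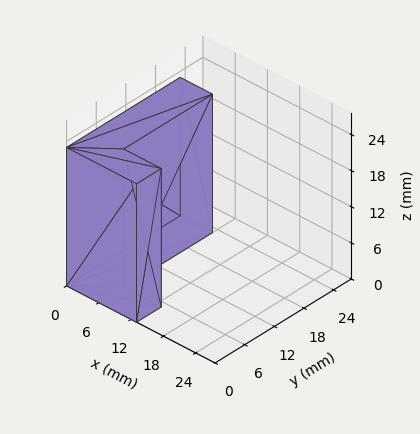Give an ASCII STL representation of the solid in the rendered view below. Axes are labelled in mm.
Reading the render: the shape is an L-shaped prism: outer 13 × 23 mm, arm thicknesses ≈ 5 mm (horizontal) and 6 mm (vertical), extruded 23 mm in z (dimensions read to the nearest mm from the axis ticks). For the STL, each face is triangulated and given an outward normal.

solid part
  facet normal 0.0000 0.0000 -1.0000
    outer loop
      vertex 13.0 5.0 0.0
      vertex 13.0 0.0 0.0
      vertex 0.0 0.0 0.0
    endloop
  endfacet
  facet normal 0.0000 0.0000 -1.0000
    outer loop
      vertex 6.0 5.0 0.0
      vertex 13.0 5.0 0.0
      vertex 0.0 0.0 0.0
    endloop
  endfacet
  facet normal 0.0000 0.0000 -1.0000
    outer loop
      vertex 6.0 23.0 0.0
      vertex 6.0 5.0 0.0
      vertex 0.0 0.0 0.0
    endloop
  endfacet
  facet normal 0.0000 0.0000 -1.0000
    outer loop
      vertex 0.0 23.0 0.0
      vertex 6.0 23.0 0.0
      vertex 0.0 0.0 0.0
    endloop
  endfacet
  facet normal 0.0000 0.0000 1.0000
    outer loop
      vertex 0.0 0.0 23.0
      vertex 13.0 0.0 23.0
      vertex 13.0 5.0 23.0
    endloop
  endfacet
  facet normal 0.0000 0.0000 1.0000
    outer loop
      vertex 0.0 0.0 23.0
      vertex 13.0 5.0 23.0
      vertex 6.0 5.0 23.0
    endloop
  endfacet
  facet normal 0.0000 0.0000 1.0000
    outer loop
      vertex 0.0 0.0 23.0
      vertex 6.0 5.0 23.0
      vertex 6.0 23.0 23.0
    endloop
  endfacet
  facet normal 0.0000 0.0000 1.0000
    outer loop
      vertex 0.0 0.0 23.0
      vertex 6.0 23.0 23.0
      vertex 0.0 23.0 23.0
    endloop
  endfacet
  facet normal 0.0000 -1.0000 0.0000
    outer loop
      vertex 0.0 0.0 0.0
      vertex 13.0 0.0 0.0
      vertex 13.0 0.0 23.0
    endloop
  endfacet
  facet normal 0.0000 -1.0000 0.0000
    outer loop
      vertex 0.0 0.0 0.0
      vertex 13.0 0.0 23.0
      vertex 0.0 0.0 23.0
    endloop
  endfacet
  facet normal 1.0000 0.0000 0.0000
    outer loop
      vertex 13.0 0.0 0.0
      vertex 13.0 5.0 0.0
      vertex 13.0 5.0 23.0
    endloop
  endfacet
  facet normal 1.0000 0.0000 0.0000
    outer loop
      vertex 13.0 0.0 0.0
      vertex 13.0 5.0 23.0
      vertex 13.0 0.0 23.0
    endloop
  endfacet
  facet normal 0.0000 1.0000 0.0000
    outer loop
      vertex 13.0 5.0 0.0
      vertex 6.0 5.0 0.0
      vertex 6.0 5.0 23.0
    endloop
  endfacet
  facet normal 0.0000 1.0000 0.0000
    outer loop
      vertex 13.0 5.0 0.0
      vertex 6.0 5.0 23.0
      vertex 13.0 5.0 23.0
    endloop
  endfacet
  facet normal 1.0000 0.0000 0.0000
    outer loop
      vertex 6.0 5.0 0.0
      vertex 6.0 23.0 0.0
      vertex 6.0 23.0 23.0
    endloop
  endfacet
  facet normal 1.0000 0.0000 0.0000
    outer loop
      vertex 6.0 5.0 0.0
      vertex 6.0 23.0 23.0
      vertex 6.0 5.0 23.0
    endloop
  endfacet
  facet normal 0.0000 1.0000 0.0000
    outer loop
      vertex 6.0 23.0 0.0
      vertex 0.0 23.0 0.0
      vertex 0.0 23.0 23.0
    endloop
  endfacet
  facet normal 0.0000 1.0000 0.0000
    outer loop
      vertex 6.0 23.0 0.0
      vertex 0.0 23.0 23.0
      vertex 6.0 23.0 23.0
    endloop
  endfacet
  facet normal -1.0000 0.0000 0.0000
    outer loop
      vertex 0.0 23.0 0.0
      vertex 0.0 0.0 0.0
      vertex 0.0 0.0 23.0
    endloop
  endfacet
  facet normal -1.0000 0.0000 0.0000
    outer loop
      vertex 0.0 23.0 0.0
      vertex 0.0 0.0 23.0
      vertex 0.0 23.0 23.0
    endloop
  endfacet
endsolid part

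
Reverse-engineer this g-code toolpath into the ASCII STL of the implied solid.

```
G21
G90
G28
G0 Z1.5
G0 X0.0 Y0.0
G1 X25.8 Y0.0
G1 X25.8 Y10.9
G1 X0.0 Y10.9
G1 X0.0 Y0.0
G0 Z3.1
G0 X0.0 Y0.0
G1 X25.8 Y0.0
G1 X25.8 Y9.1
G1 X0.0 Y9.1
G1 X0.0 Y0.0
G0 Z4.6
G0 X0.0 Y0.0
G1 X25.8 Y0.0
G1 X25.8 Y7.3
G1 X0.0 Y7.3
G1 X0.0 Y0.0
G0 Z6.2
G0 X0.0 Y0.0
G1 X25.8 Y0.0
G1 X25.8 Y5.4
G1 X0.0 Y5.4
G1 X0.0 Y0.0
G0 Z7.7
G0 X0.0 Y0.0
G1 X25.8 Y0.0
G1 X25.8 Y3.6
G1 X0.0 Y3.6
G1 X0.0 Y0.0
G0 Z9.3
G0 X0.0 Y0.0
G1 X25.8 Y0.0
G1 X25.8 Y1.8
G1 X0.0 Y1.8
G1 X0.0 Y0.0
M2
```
solid part
  facet normal 0.0000 0.0000 -1.0000
    outer loop
      vertex 25.8 12.7 0.0
      vertex 25.8 0.0 0.0
      vertex 0.0 0.0 0.0
    endloop
  endfacet
  facet normal 0.0000 0.0000 -1.0000
    outer loop
      vertex 0.0 12.7 0.0
      vertex 25.8 12.7 0.0
      vertex 0.0 0.0 0.0
    endloop
  endfacet
  facet normal 0.0000 -1.0000 0.0000
    outer loop
      vertex 0.0 0.0 0.0
      vertex 25.8 0.0 0.0
      vertex 25.8 0.0 10.8
    endloop
  endfacet
  facet normal 0.0000 -1.0000 0.0000
    outer loop
      vertex 0.0 0.0 0.0
      vertex 25.8 0.0 10.8
      vertex 0.0 0.0 10.8
    endloop
  endfacet
  facet normal 0.0000 0.6478 0.7618
    outer loop
      vertex 0.0 0.0 10.8
      vertex 25.8 0.0 10.8
      vertex 25.8 12.7 0.0
    endloop
  endfacet
  facet normal 0.0000 0.6478 0.7618
    outer loop
      vertex 0.0 0.0 10.8
      vertex 25.8 12.7 0.0
      vertex 0.0 12.7 0.0
    endloop
  endfacet
  facet normal -1.0000 0.0000 0.0000
    outer loop
      vertex 0.0 0.0 10.8
      vertex 0.0 12.7 0.0
      vertex 0.0 0.0 0.0
    endloop
  endfacet
  facet normal 1.0000 0.0000 0.0000
    outer loop
      vertex 25.8 0.0 0.0
      vertex 25.8 12.7 0.0
      vertex 25.8 0.0 10.8
    endloop
  endfacet
endsolid part

The G0 Z moves step by Δz≈1.5 mm. The G1 loops shrink linearly with z, so the solid tapers from its base footprint up to z≈10.8. Closing with a flat bottom cap and the tapered top and triangulating gives 8 facets — a wedge (ramp): 25.8 × 12.7 mm base, rising to 10.8 mm along the y=0 edge and sloping linearly to z=0 at y=12.7.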